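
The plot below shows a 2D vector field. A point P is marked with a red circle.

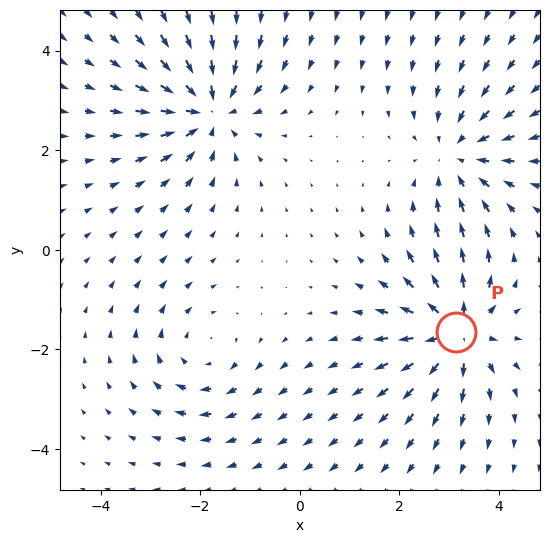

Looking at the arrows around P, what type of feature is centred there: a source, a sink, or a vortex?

source

At P (3.1, -1.7) the arrows spread outward. Divergence about +6, curl ≈0 — positive divergence with near-zero curl is a source.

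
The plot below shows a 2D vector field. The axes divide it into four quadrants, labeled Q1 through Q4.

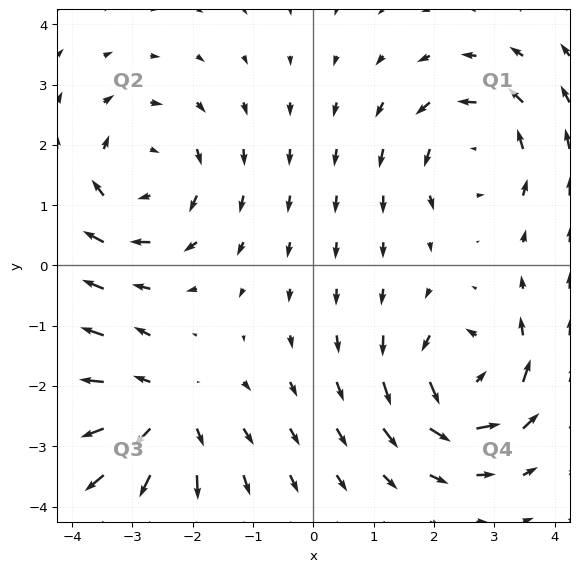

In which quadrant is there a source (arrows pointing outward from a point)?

The source sits at approximately (-2.5, -2.4), which lies in quadrant Q3. The divergence there is about +4, positive as expected for a source.

Q3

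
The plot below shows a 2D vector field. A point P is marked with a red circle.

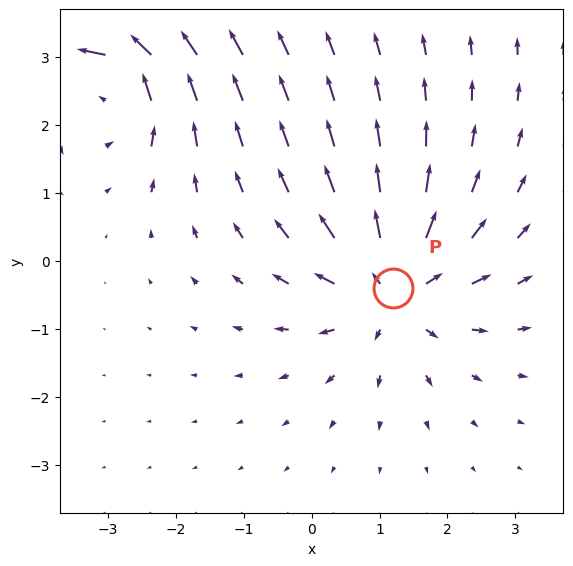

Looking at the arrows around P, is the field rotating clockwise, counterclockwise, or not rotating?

not rotating

Near P at (1.2, -0.4) the arrows show no circulation. The curl there is ≈0.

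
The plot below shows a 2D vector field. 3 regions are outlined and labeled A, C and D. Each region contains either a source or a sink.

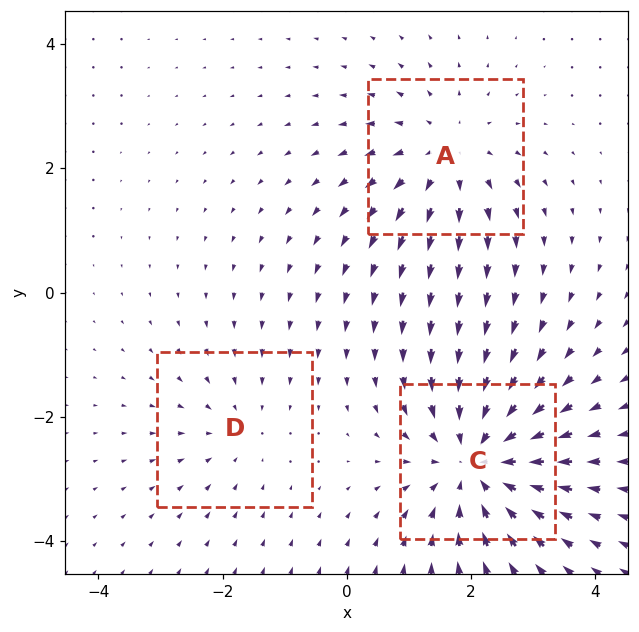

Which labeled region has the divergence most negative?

C

Divergence at each region's feature centre — A: about +3, C: about -5, D: about -2. Region C is most negative.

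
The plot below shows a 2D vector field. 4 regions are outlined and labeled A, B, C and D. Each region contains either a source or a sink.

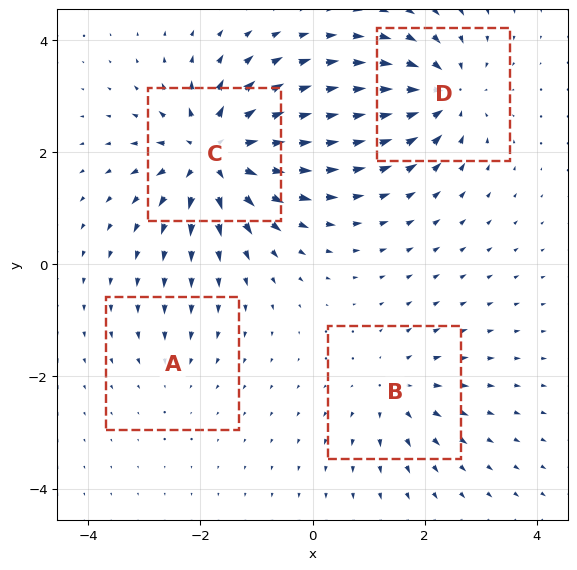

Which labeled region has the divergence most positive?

C

Divergence at each region's feature centre — A: about -2, B: about +4, C: about +9, D: about -6. Region C is most positive.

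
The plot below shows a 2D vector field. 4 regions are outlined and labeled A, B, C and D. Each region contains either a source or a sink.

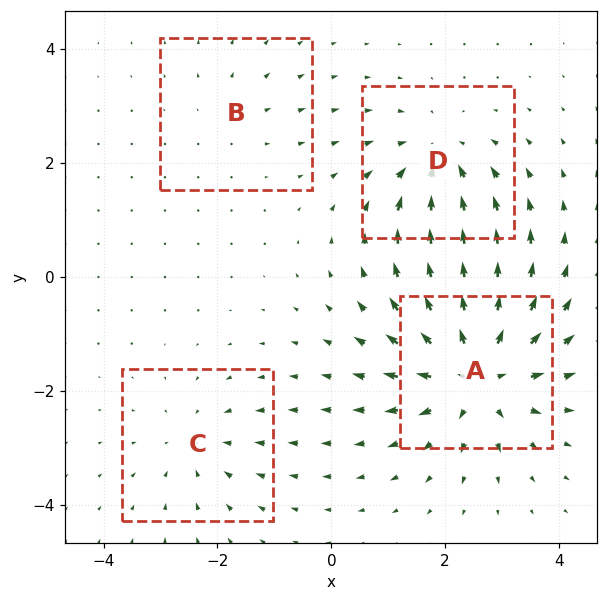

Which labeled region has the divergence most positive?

A

Divergence at each region's feature centre — A: about +7, B: about +2, C: about -3, D: about -5. Region A is most positive.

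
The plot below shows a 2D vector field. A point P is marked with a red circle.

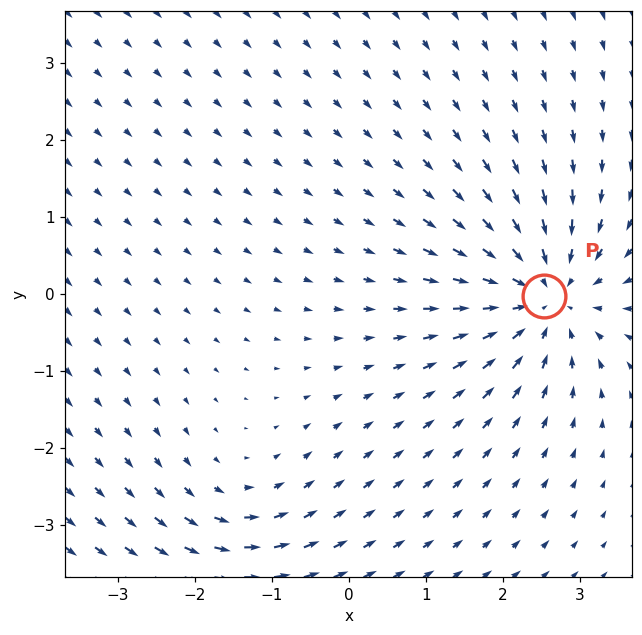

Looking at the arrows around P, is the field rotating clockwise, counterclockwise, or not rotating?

not rotating

Near P at (2.5, -0.0) the arrows show no circulation. The curl there is ≈0.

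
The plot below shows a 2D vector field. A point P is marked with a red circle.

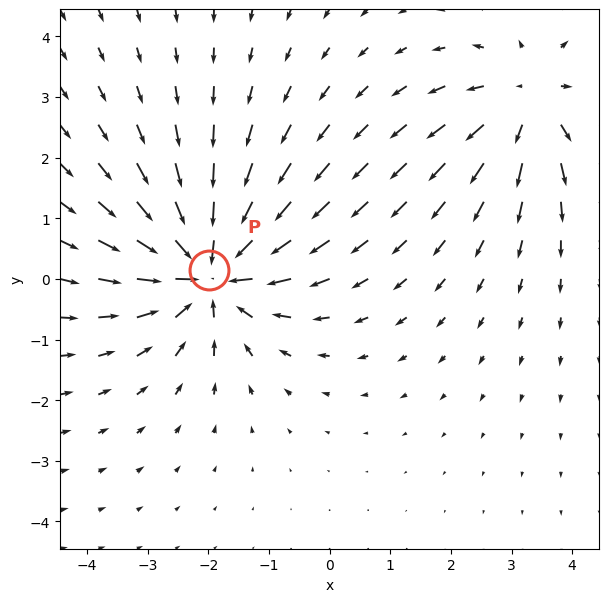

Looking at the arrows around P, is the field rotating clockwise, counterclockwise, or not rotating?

Near P at (-2.0, 0.2) the arrows show no circulation. The curl there is ≈0.

not rotating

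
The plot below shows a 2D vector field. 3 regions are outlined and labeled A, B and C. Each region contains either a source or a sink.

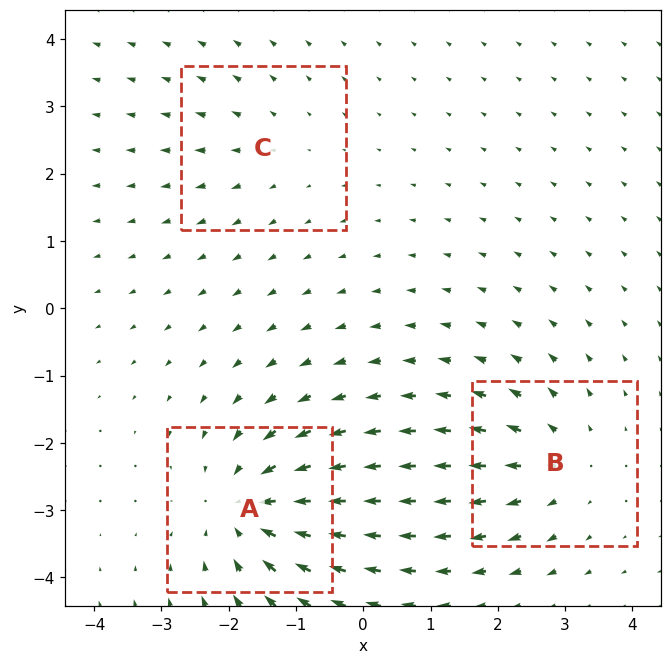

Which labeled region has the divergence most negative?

Divergence at each region's feature centre — A: about -5, B: about +3, C: about +2. Region A is most negative.

A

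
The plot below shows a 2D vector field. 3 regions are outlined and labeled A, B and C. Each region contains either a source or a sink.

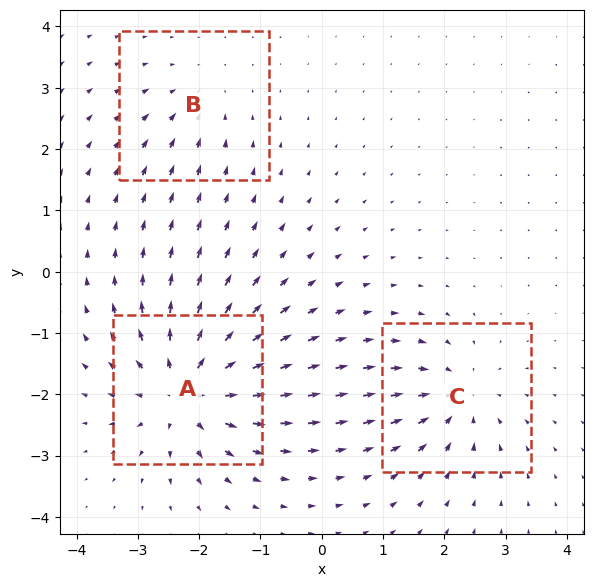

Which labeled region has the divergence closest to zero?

B

Divergence at each region's feature centre — A: about +6, B: about -2, C: about -4. Region B is closest to zero.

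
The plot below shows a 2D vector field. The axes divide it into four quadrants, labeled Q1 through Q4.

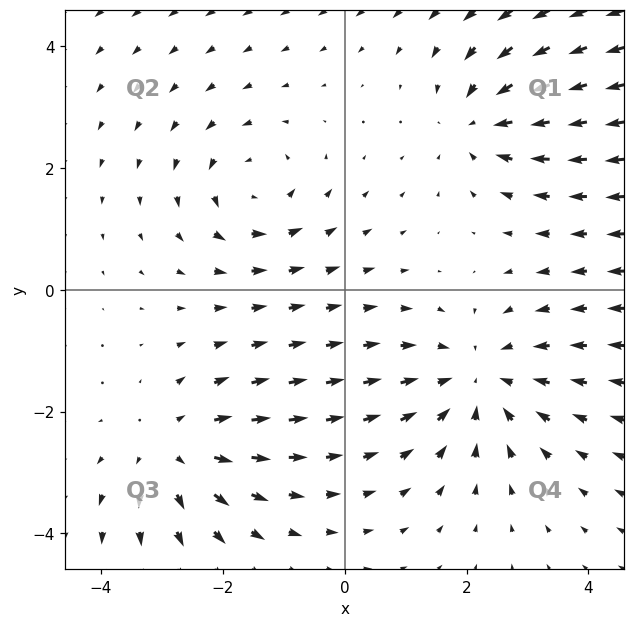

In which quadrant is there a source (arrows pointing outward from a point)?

Q3

The source sits at approximately (-2.8, -2.6), which lies in quadrant Q3. The divergence there is about +3, positive as expected for a source.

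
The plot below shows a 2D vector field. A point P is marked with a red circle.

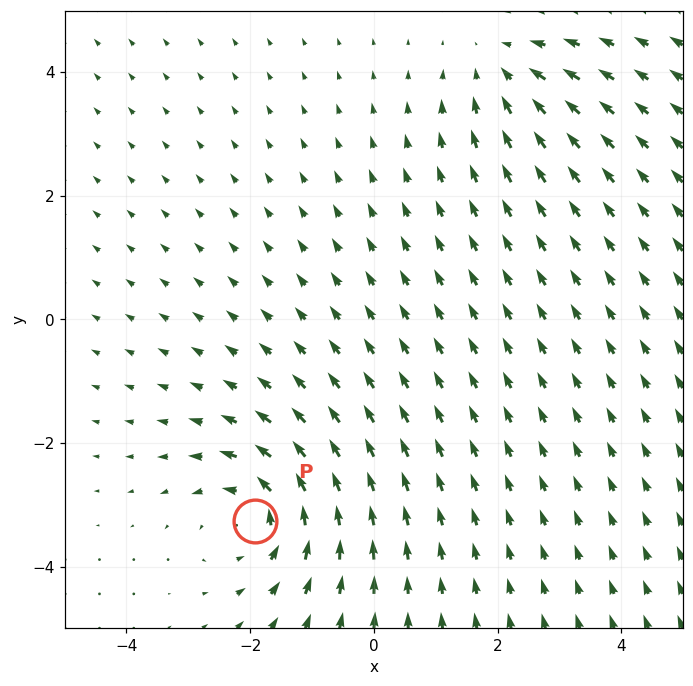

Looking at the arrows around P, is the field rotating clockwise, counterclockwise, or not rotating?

Near P at (-1.9, -3.3) the arrows circulate counterclockwise. The curl (z-component) there is about +4; positive curl means counterclockwise rotation.

counterclockwise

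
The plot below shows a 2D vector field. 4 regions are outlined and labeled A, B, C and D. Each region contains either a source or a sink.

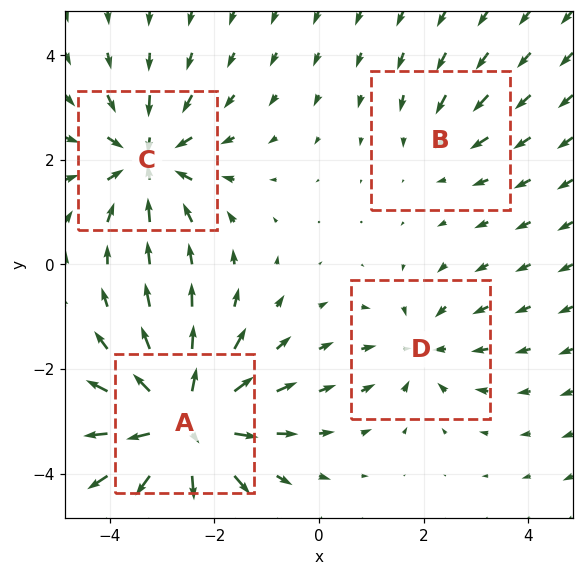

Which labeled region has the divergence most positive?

A

Divergence at each region's feature centre — A: about +7, B: about -2, C: about -5, D: about -3. Region A is most positive.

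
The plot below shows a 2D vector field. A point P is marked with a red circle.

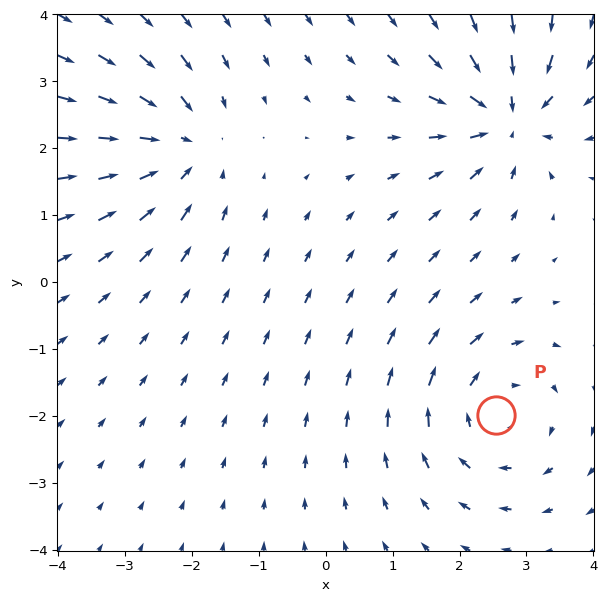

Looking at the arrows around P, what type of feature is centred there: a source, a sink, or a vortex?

At P (2.5, -2.0) the arrows circulate clockwise. Divergence ≈0, curl about -4 — near-zero divergence with nonzero curl is a vortex.

vortex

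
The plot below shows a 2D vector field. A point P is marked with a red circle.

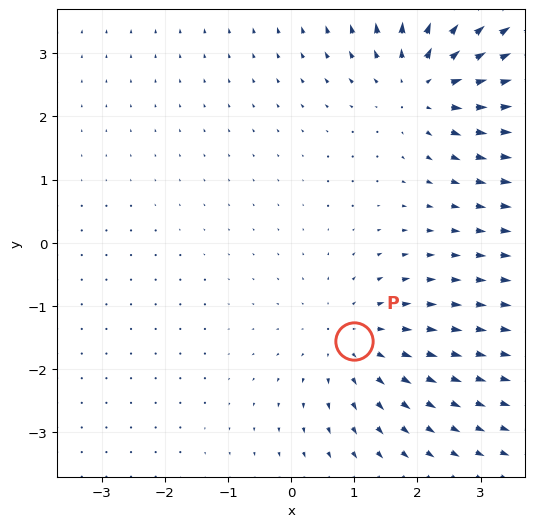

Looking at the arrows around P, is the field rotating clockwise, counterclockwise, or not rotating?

not rotating

Near P at (1.0, -1.6) the arrows show no circulation. The curl there is ≈0.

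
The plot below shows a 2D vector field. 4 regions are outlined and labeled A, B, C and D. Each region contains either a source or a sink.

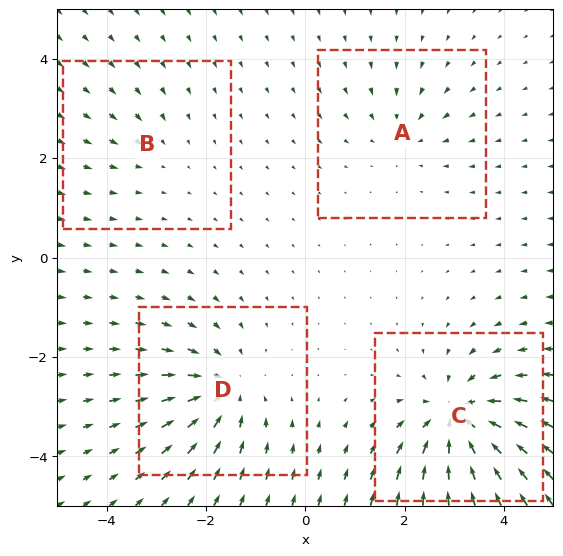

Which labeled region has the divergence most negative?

Divergence at each region's feature centre — A: about -3, B: about -2, C: about -8, D: about -6. Region C is most negative.

C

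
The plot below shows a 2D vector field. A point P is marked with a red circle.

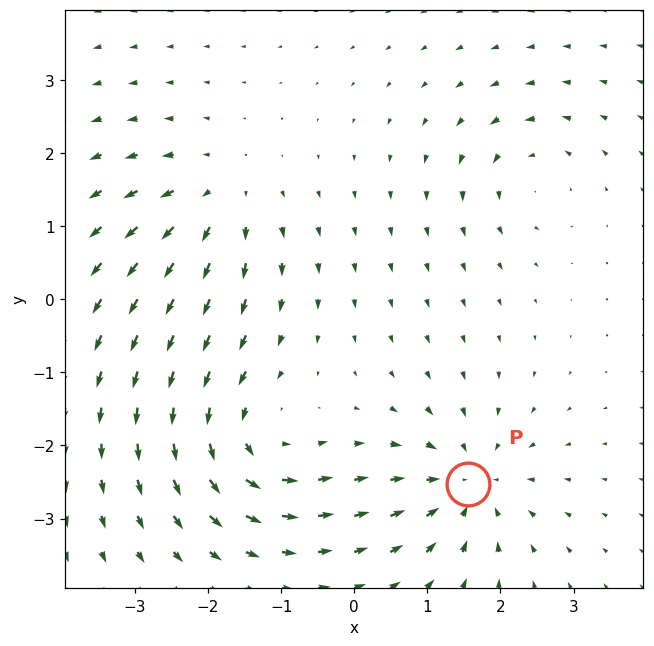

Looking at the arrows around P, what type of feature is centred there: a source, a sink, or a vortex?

sink

At P (1.6, -2.5) the arrows converge inward. Divergence about -5, curl ≈0 — negative divergence with near-zero curl is a sink.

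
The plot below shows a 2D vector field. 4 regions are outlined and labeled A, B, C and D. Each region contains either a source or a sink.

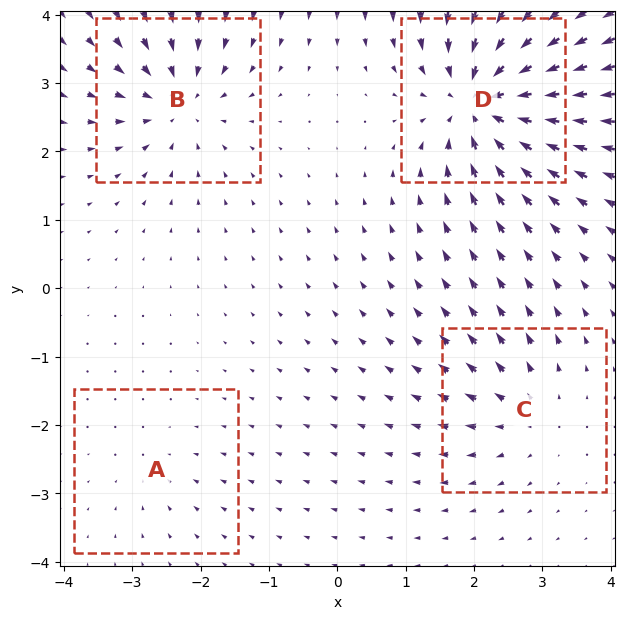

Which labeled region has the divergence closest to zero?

Divergence at each region's feature centre — A: about -2, B: about -6, C: about +4, D: about -9. Region A is closest to zero.

A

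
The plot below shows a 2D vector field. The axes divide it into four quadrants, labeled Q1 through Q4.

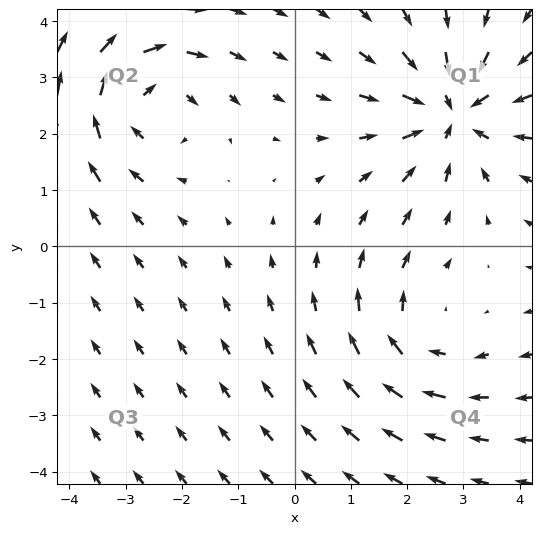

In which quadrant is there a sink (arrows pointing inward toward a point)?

The sink sits at approximately (2.8, 2.4), which lies in quadrant Q1. The divergence there is about -4, negative as expected for a sink.

Q1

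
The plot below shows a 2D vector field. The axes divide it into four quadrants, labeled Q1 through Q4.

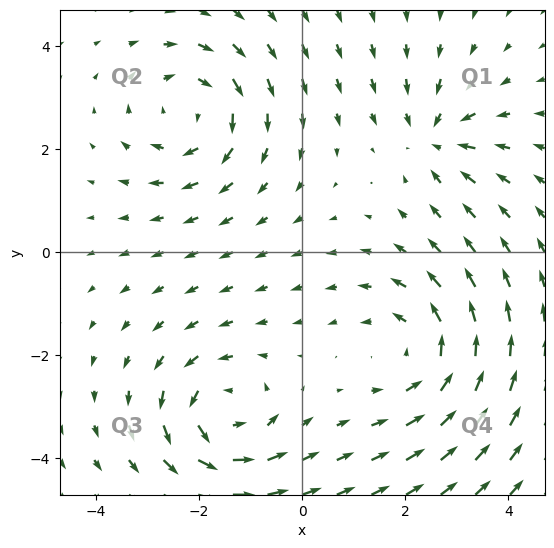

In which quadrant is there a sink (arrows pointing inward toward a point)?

Q1

The sink sits at approximately (2.6, 2.2), which lies in quadrant Q1. The divergence there is about -4, negative as expected for a sink.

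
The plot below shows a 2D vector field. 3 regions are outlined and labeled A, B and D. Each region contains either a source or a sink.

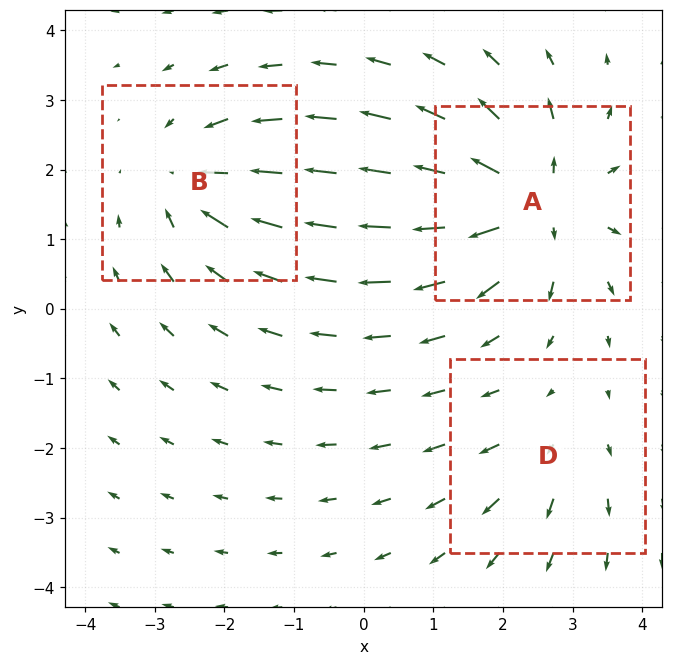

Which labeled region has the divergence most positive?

A

Divergence at each region's feature centre — A: about +5, B: about -4, D: about +2. Region A is most positive.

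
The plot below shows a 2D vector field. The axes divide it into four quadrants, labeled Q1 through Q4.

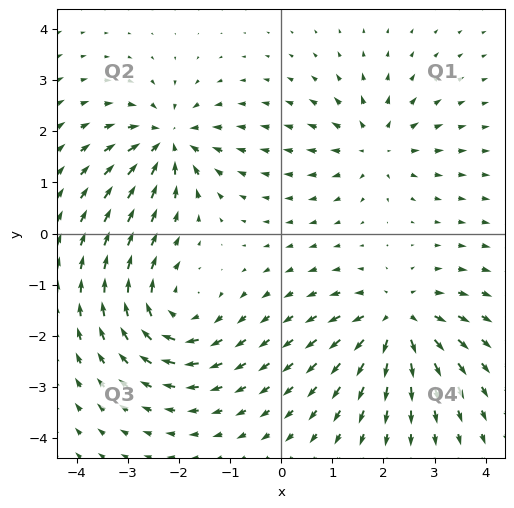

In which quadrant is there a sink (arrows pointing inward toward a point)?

Q2

The sink sits at approximately (-2.2, 1.8), which lies in quadrant Q2. The divergence there is about -6, negative as expected for a sink.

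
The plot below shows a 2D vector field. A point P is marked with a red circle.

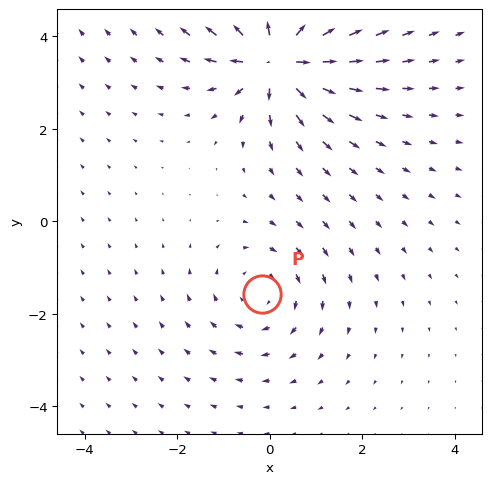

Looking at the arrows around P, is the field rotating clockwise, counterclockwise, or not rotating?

Near P at (-0.2, -1.6) the arrows circulate clockwise. The curl (z-component) there is about -2; negative curl means clockwise rotation.

clockwise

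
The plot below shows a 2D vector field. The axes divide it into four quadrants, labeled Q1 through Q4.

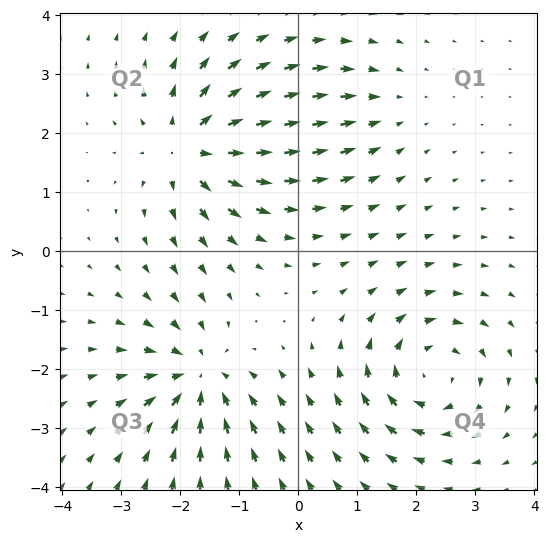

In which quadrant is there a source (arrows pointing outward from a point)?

The source sits at approximately (-1.8, 1.8), which lies in quadrant Q2. The divergence there is about +6, positive as expected for a source.

Q2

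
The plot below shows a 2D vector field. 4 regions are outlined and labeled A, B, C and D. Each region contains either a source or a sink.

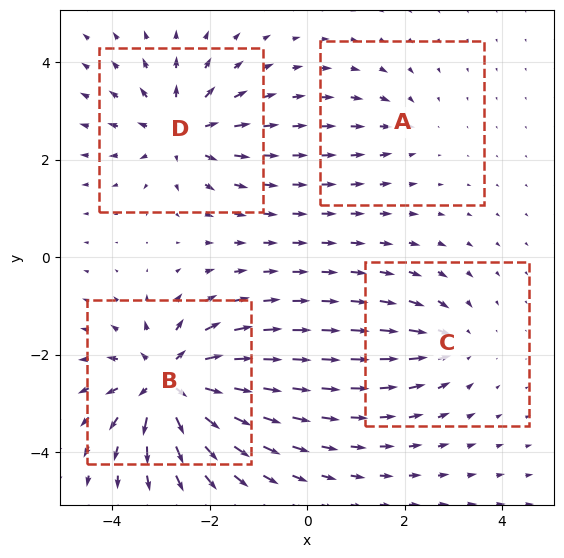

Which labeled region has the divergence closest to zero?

Divergence at each region's feature centre — A: about -2, B: about +8, C: about -3, D: about +5. Region A is closest to zero.

A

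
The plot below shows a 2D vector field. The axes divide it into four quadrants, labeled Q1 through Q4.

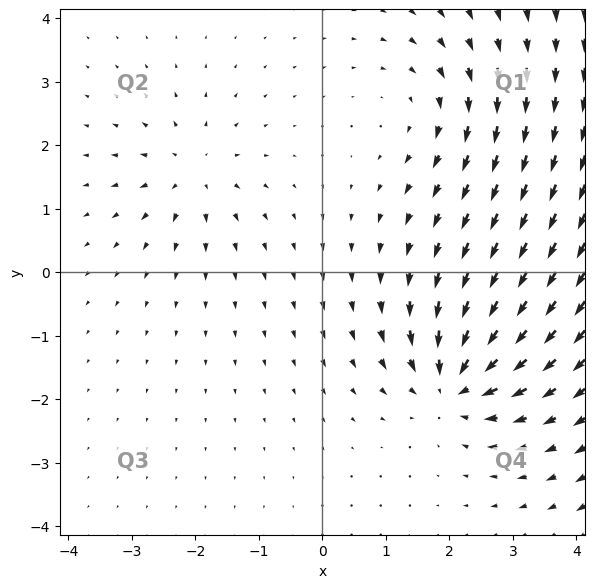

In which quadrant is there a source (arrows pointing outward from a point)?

Q2

The source sits at approximately (-2.0, 1.6), which lies in quadrant Q2. The divergence there is about +4, positive as expected for a source.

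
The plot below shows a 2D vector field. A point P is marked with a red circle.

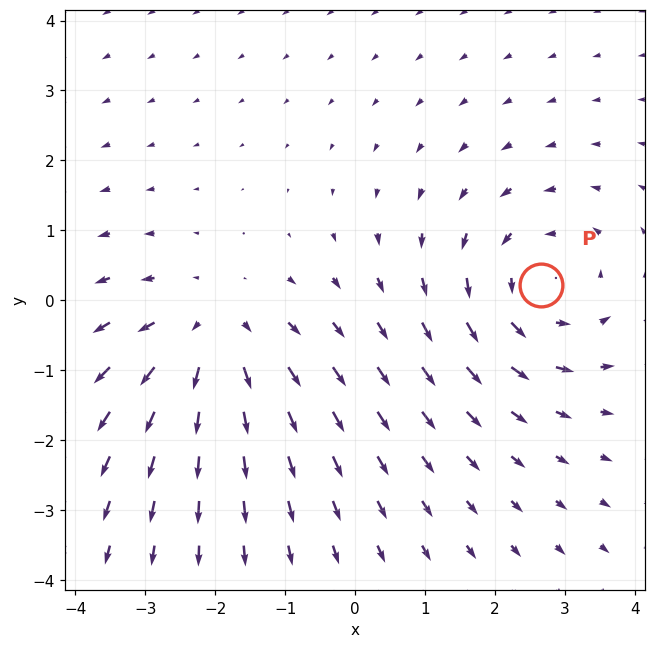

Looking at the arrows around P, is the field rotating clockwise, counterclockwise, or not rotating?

Near P at (2.7, 0.2) the arrows circulate counterclockwise. The curl (z-component) there is about +2; positive curl means counterclockwise rotation.

counterclockwise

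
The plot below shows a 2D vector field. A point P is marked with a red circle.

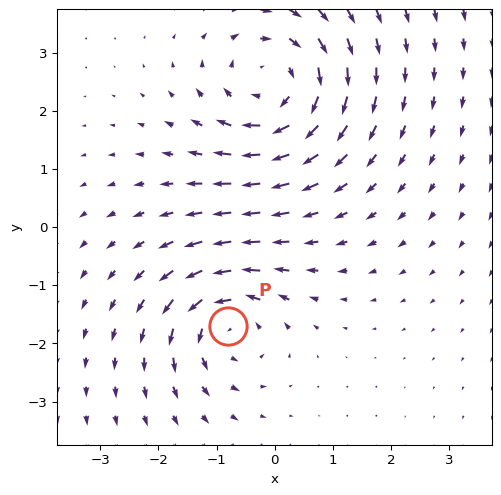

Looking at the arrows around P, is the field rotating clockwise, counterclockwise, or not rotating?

counterclockwise

Near P at (-0.8, -1.7) the arrows circulate counterclockwise. The curl (z-component) there is about +4; positive curl means counterclockwise rotation.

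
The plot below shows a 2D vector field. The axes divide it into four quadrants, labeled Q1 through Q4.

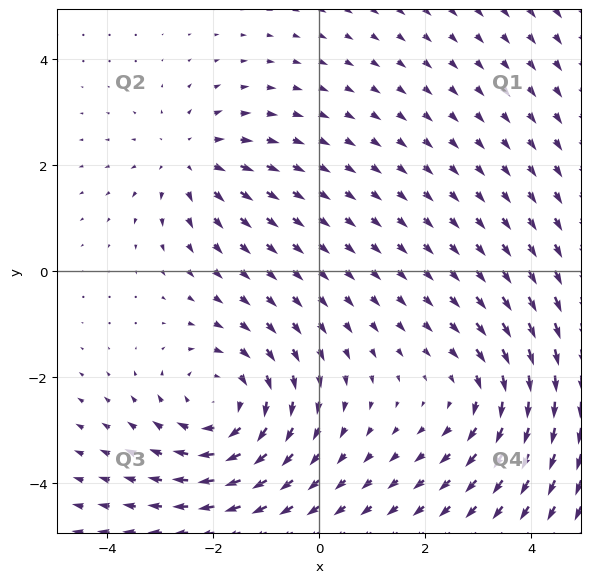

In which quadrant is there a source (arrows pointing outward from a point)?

The source sits at approximately (-2.5, 2.1), which lies in quadrant Q2. The divergence there is about +2, positive as expected for a source.

Q2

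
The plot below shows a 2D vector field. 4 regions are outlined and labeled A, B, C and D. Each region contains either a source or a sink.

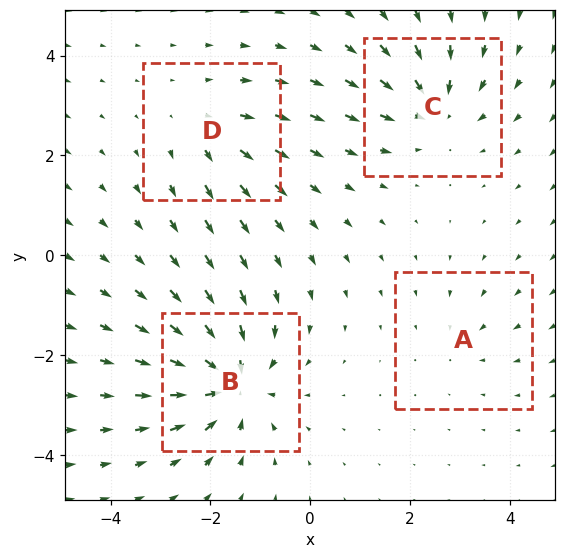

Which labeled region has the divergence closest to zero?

A

Divergence at each region's feature centre — A: about -2, B: about -7, C: about -5, D: about +4. Region A is closest to zero.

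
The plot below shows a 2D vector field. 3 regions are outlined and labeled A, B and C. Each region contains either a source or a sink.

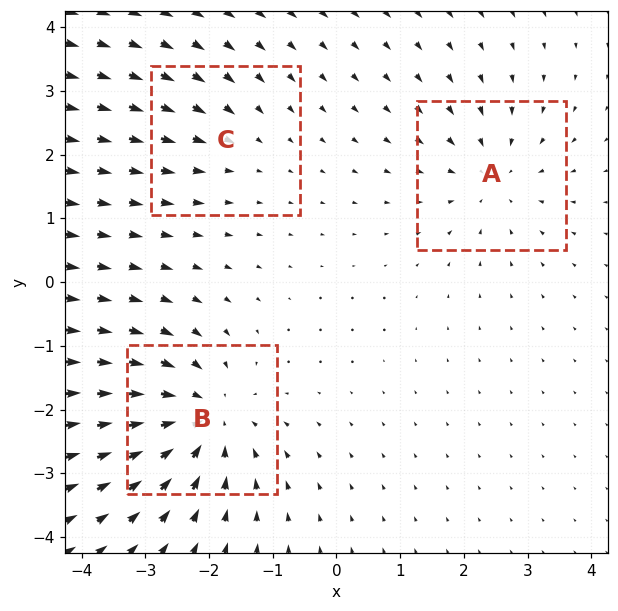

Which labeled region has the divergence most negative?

B

Divergence at each region's feature centre — A: about -3, B: about -5, C: about -2. Region B is most negative.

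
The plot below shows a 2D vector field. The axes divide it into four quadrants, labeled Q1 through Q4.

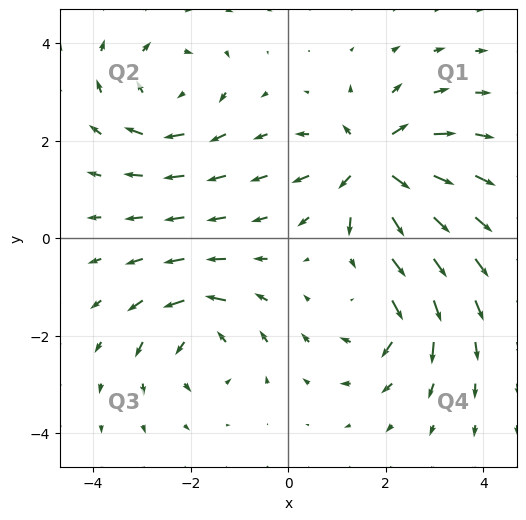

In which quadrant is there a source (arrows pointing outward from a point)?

The source sits at approximately (1.8, 1.5), which lies in quadrant Q1. The divergence there is about +6, positive as expected for a source.

Q1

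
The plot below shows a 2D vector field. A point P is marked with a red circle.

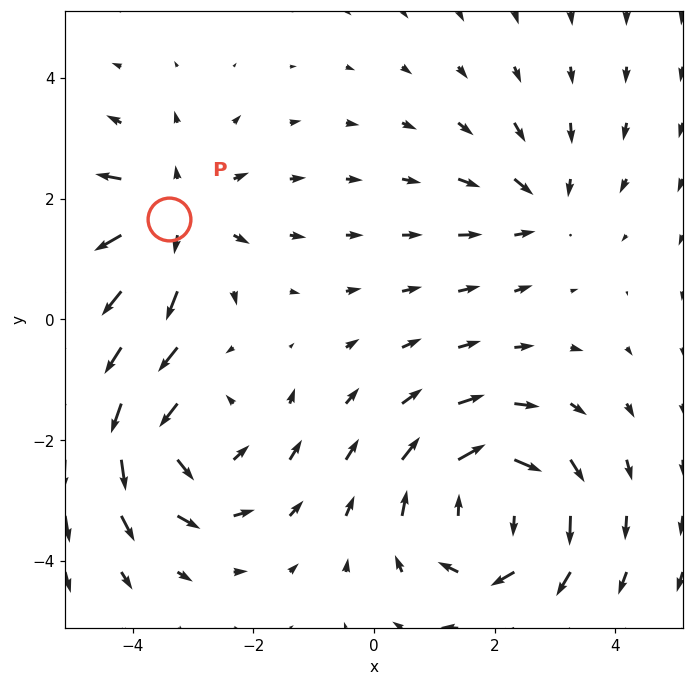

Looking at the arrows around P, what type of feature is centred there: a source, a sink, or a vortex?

source

At P (-3.4, 1.7) the arrows spread outward. Divergence about +4, curl ≈0 — positive divergence with near-zero curl is a source.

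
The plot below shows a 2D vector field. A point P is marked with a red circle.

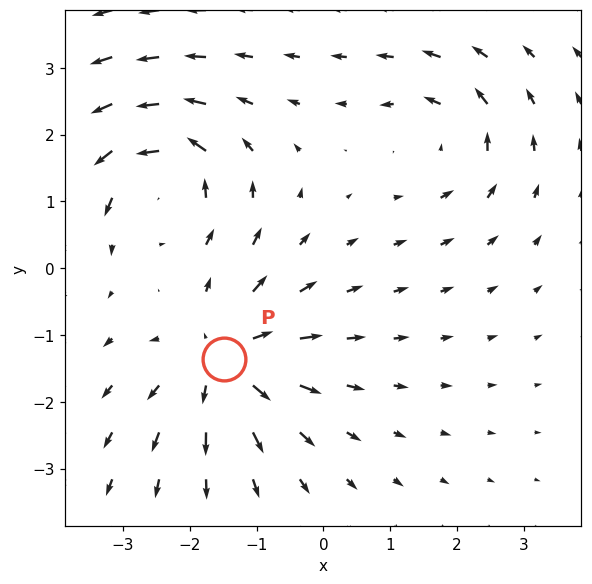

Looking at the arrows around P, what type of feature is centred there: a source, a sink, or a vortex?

source

At P (-1.5, -1.4) the arrows spread outward. Divergence about +6, curl ≈0 — positive divergence with near-zero curl is a source.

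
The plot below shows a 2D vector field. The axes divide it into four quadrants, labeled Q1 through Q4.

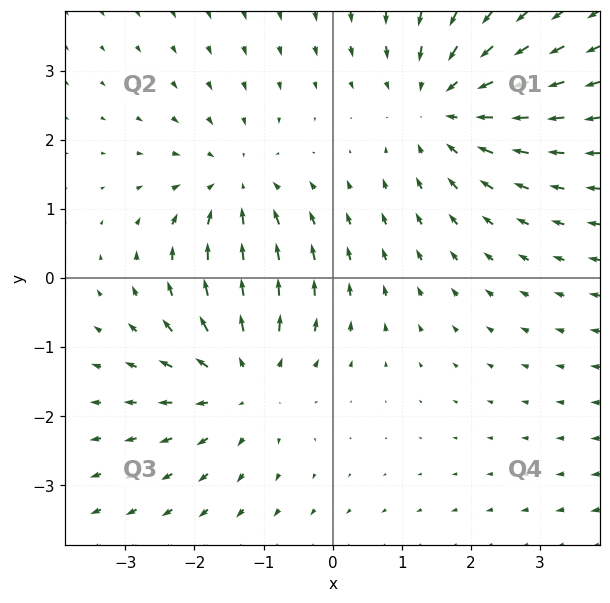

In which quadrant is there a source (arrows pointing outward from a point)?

Q3

The source sits at approximately (-1.3, -1.5), which lies in quadrant Q3. The divergence there is about +3, positive as expected for a source.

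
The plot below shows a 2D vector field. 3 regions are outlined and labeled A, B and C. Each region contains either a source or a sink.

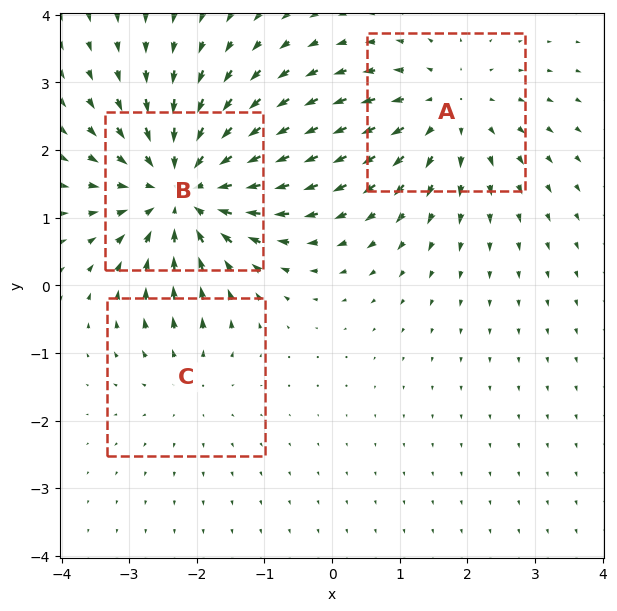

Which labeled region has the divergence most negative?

B

Divergence at each region's feature centre — A: about +3, B: about -4, C: about +2. Region B is most negative.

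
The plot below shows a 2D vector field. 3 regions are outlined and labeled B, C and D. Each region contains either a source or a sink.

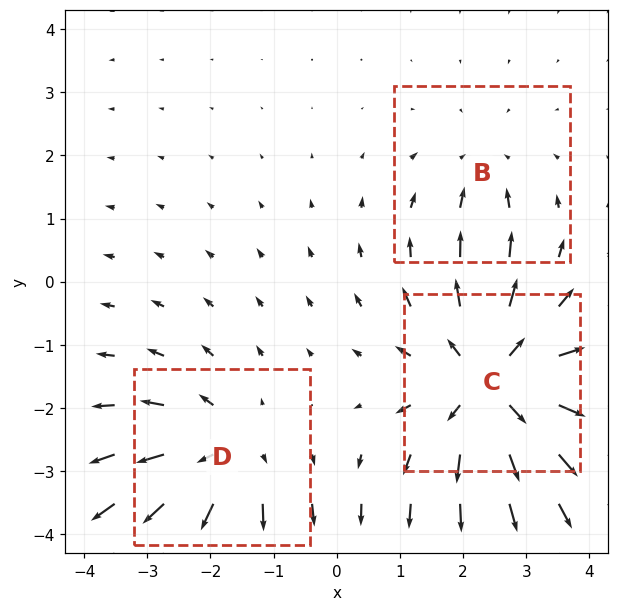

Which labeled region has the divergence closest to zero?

B

Divergence at each region's feature centre — B: about -2, C: about +4, D: about +3. Region B is closest to zero.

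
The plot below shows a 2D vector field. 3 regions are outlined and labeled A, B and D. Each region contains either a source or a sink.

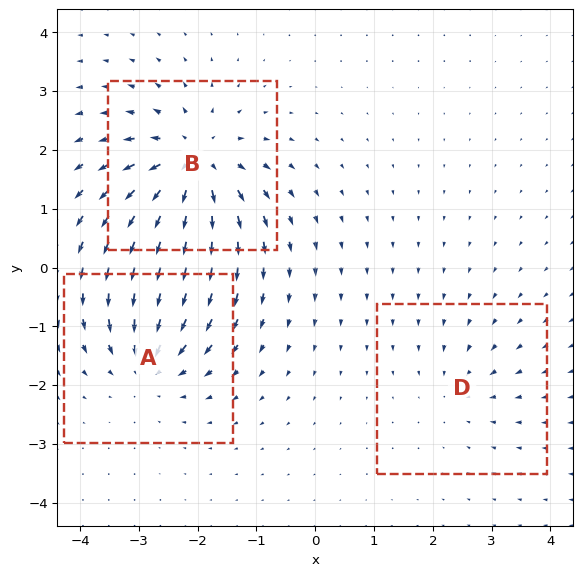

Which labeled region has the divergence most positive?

B

Divergence at each region's feature centre — A: about -4, B: about +5, D: about -2. Region B is most positive.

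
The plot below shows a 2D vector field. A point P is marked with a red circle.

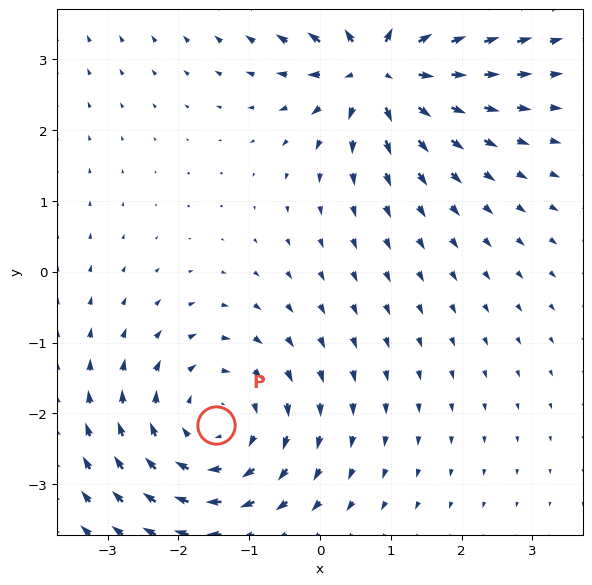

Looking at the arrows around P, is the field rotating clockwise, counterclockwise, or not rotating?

clockwise

Near P at (-1.5, -2.2) the arrows circulate clockwise. The curl (z-component) there is about -3; negative curl means clockwise rotation.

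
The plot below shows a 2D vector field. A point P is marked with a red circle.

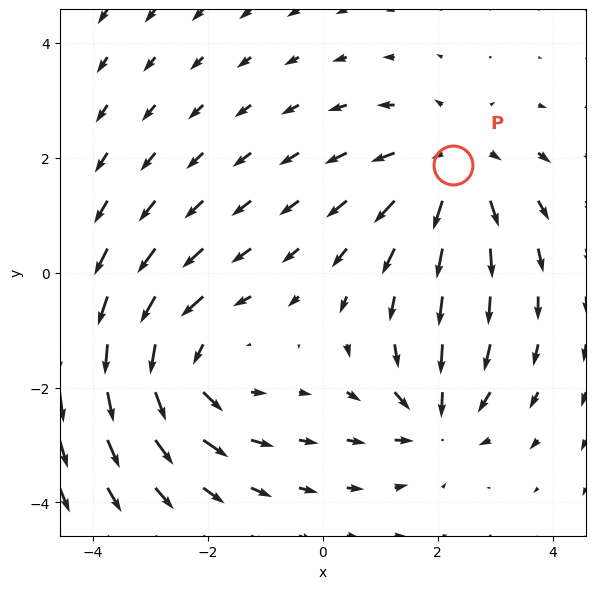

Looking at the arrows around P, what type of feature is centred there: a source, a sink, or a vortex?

At P (2.3, 1.9) the arrows spread outward. Divergence about +3, curl ≈0 — positive divergence with near-zero curl is a source.

source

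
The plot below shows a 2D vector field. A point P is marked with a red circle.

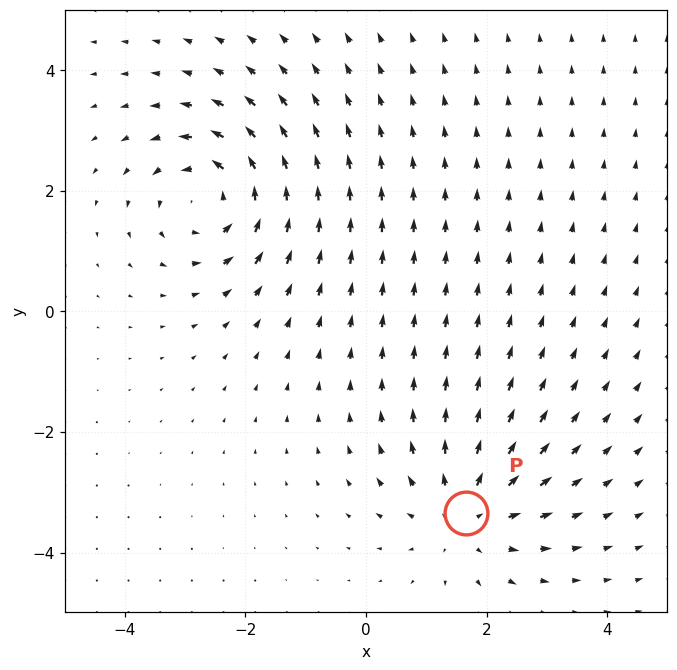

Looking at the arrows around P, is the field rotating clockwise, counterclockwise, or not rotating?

Near P at (1.7, -3.4) the arrows show no circulation. The curl there is ≈0.

not rotating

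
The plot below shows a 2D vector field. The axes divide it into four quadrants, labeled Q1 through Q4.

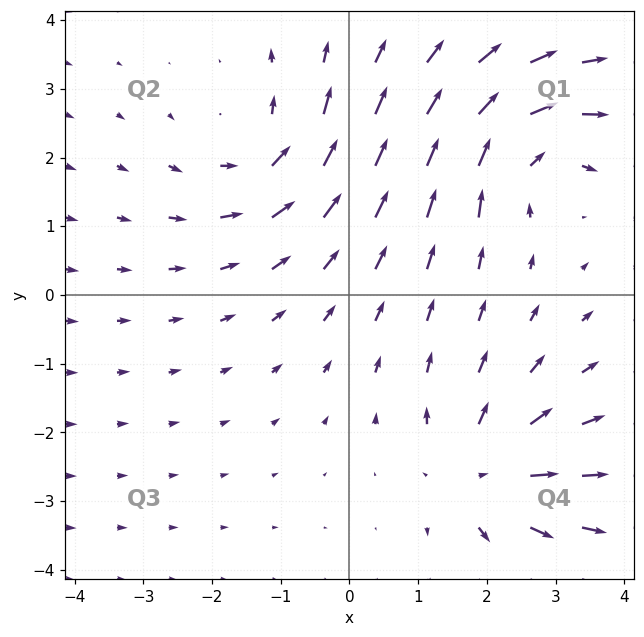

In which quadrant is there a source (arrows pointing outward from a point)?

Q4

The source sits at approximately (1.9, -2.6), which lies in quadrant Q4. The divergence there is about +3, positive as expected for a source.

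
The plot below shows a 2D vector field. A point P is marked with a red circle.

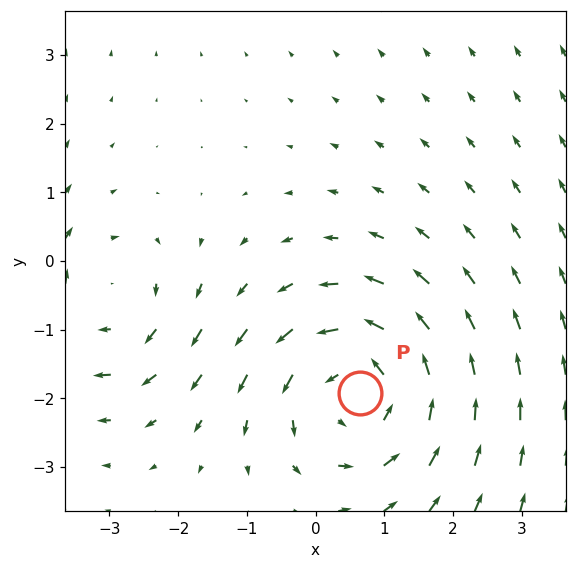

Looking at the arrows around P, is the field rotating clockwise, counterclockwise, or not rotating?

Near P at (0.6, -1.9) the arrows circulate counterclockwise. The curl (z-component) there is about +4; positive curl means counterclockwise rotation.

counterclockwise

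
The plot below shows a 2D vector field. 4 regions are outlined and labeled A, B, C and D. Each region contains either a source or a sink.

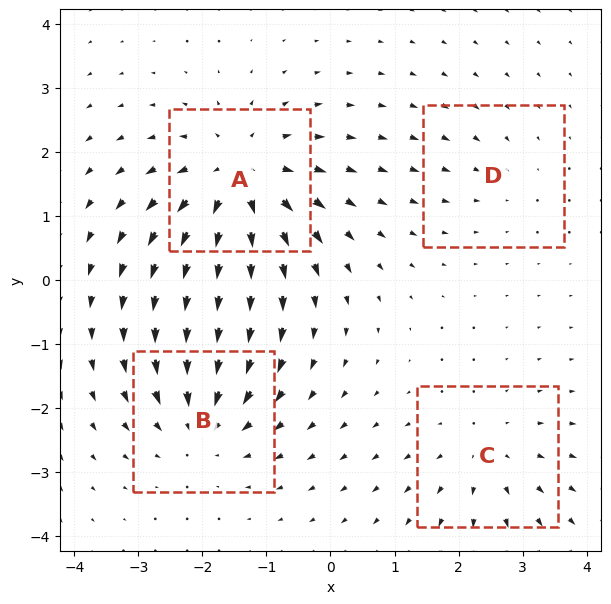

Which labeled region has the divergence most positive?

A

Divergence at each region's feature centre — A: about +6, B: about -5, C: about +3, D: about -2. Region A is most positive.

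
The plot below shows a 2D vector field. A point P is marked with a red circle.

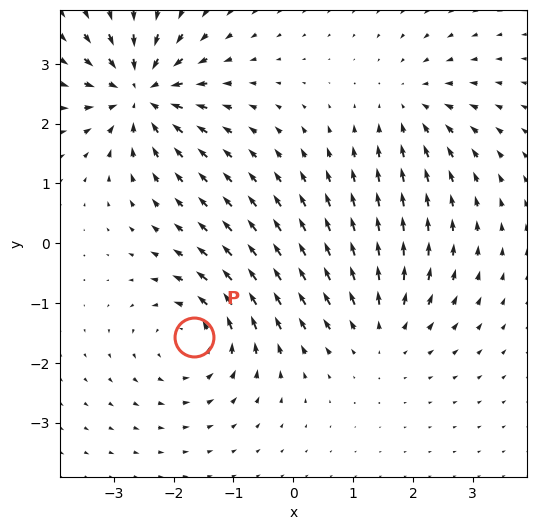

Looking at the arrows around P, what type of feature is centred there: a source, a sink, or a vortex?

vortex

At P (-1.7, -1.6) the arrows circulate counterclockwise. Divergence ≈0, curl about +4 — near-zero divergence with nonzero curl is a vortex.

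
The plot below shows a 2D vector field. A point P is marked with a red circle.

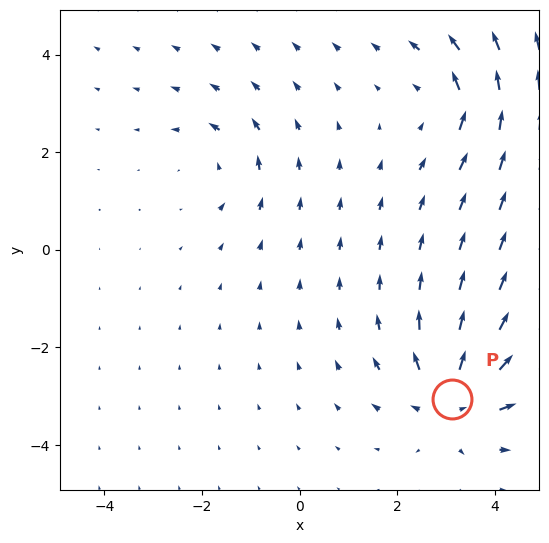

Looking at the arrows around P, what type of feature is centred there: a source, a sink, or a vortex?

source

At P (3.1, -3.1) the arrows spread outward. Divergence about +5, curl ≈0 — positive divergence with near-zero curl is a source.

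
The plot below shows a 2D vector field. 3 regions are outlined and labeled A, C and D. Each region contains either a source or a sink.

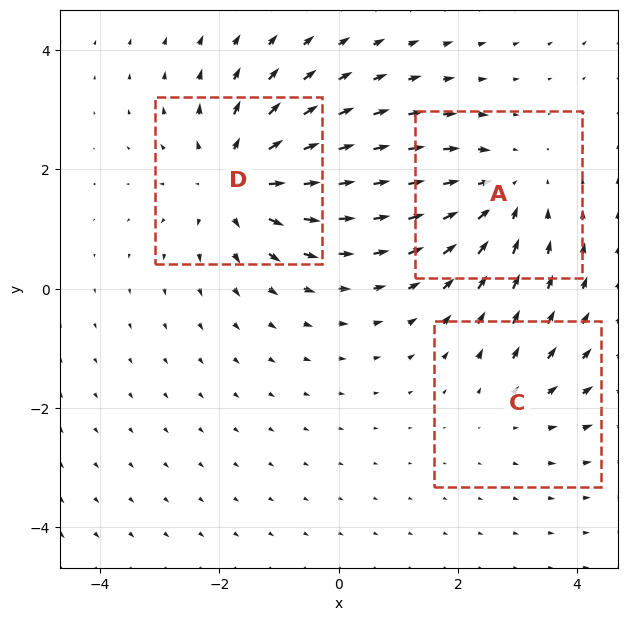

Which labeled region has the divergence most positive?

Divergence at each region's feature centre — A: about -3, C: about +2, D: about +4. Region D is most positive.

D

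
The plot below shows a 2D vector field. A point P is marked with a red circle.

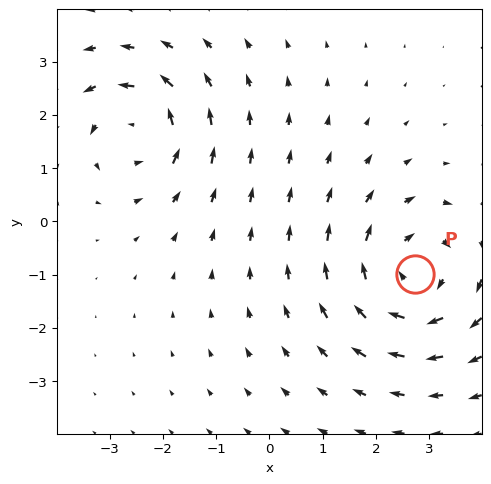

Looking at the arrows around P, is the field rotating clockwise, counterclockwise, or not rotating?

Near P at (2.7, -1.0) the arrows circulate clockwise. The curl (z-component) there is about -4; negative curl means clockwise rotation.

clockwise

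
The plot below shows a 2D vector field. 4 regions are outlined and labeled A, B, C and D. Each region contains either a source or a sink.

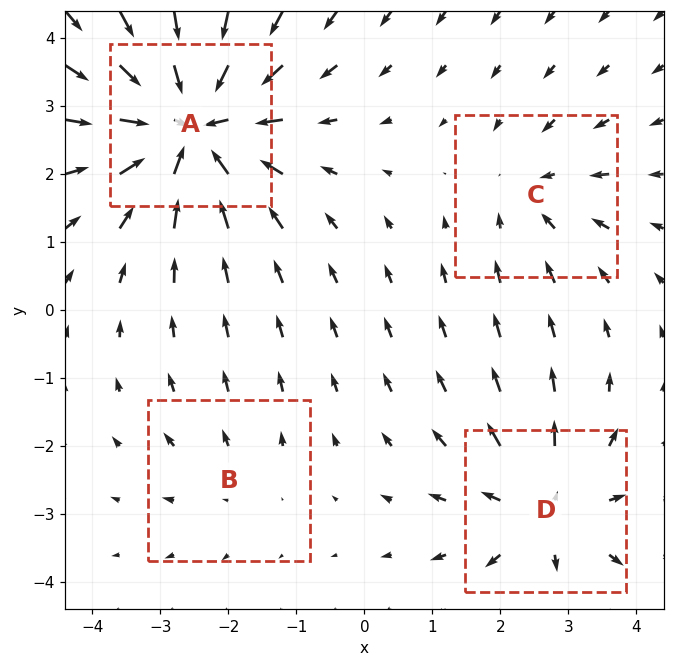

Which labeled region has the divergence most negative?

A

Divergence at each region's feature centre — A: about -7, B: about +2, C: about -3, D: about +4. Region A is most negative.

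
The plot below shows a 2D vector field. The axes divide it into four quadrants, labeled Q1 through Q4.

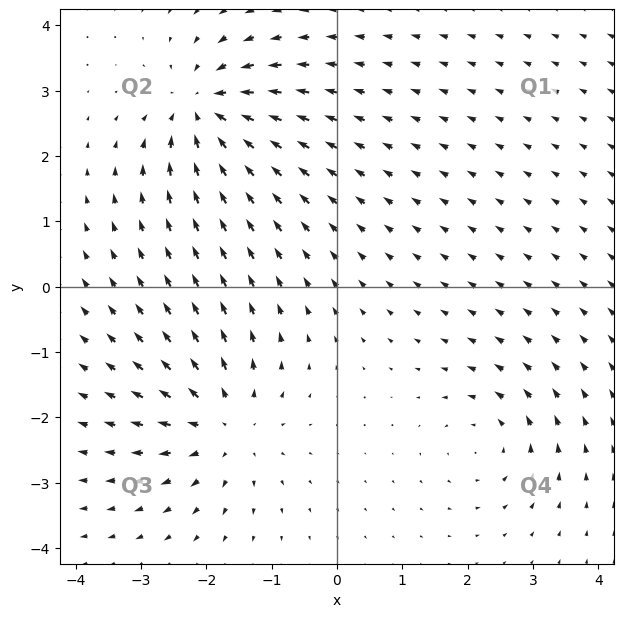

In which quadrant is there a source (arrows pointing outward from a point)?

The source sits at approximately (-1.7, -2.1), which lies in quadrant Q3. The divergence there is about +5, positive as expected for a source.

Q3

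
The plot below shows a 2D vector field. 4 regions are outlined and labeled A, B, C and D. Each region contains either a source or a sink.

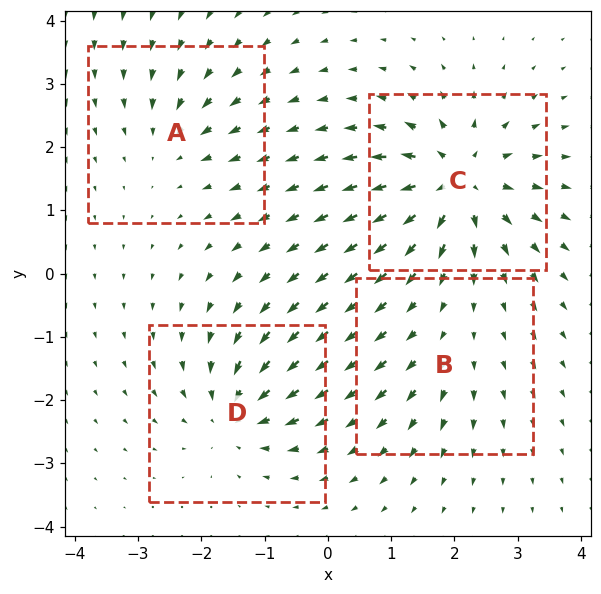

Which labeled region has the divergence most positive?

C

Divergence at each region's feature centre — A: about -4, B: about +3, C: about +8, D: about -6. Region C is most positive.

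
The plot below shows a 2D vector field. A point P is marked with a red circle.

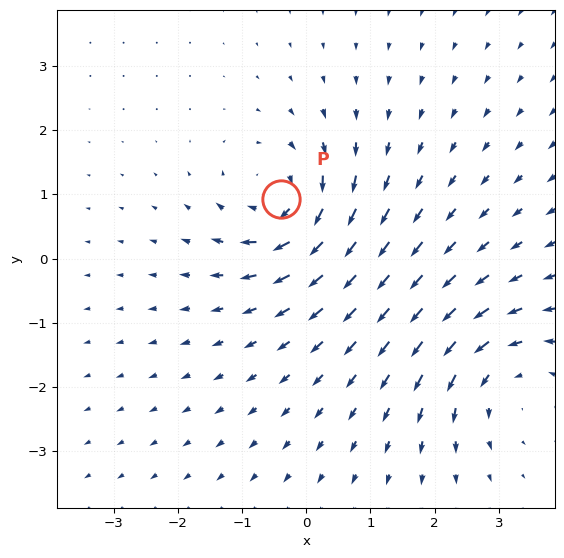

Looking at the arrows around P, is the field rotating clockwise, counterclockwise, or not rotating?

Near P at (-0.4, 0.9) the arrows circulate clockwise. The curl (z-component) there is about -5; negative curl means clockwise rotation.

clockwise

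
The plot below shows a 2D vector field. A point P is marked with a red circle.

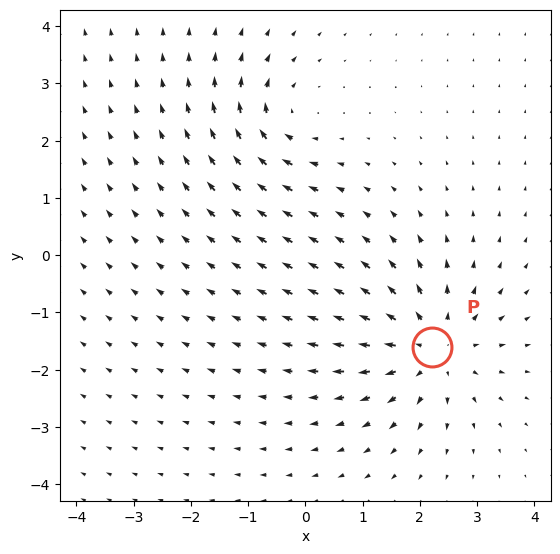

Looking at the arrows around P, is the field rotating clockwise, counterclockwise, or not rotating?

Near P at (2.2, -1.6) the arrows show no circulation. The curl there is ≈0.

not rotating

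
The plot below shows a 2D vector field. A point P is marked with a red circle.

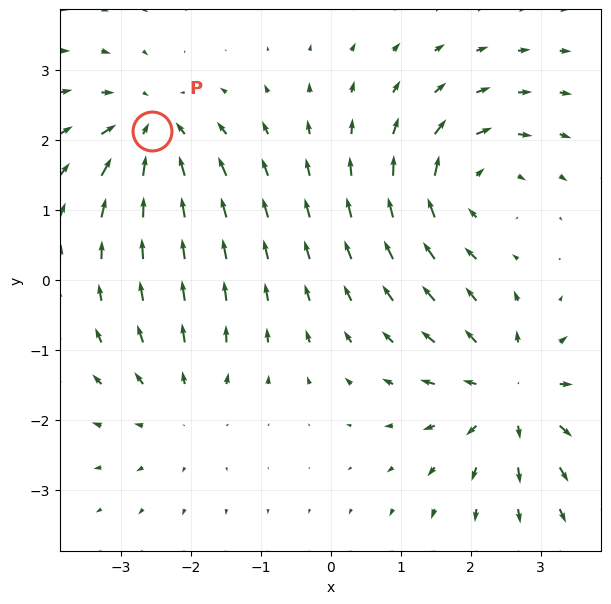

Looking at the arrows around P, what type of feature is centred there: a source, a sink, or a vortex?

At P (-2.6, 2.1) the arrows converge inward. Divergence about -5, curl ≈0 — negative divergence with near-zero curl is a sink.

sink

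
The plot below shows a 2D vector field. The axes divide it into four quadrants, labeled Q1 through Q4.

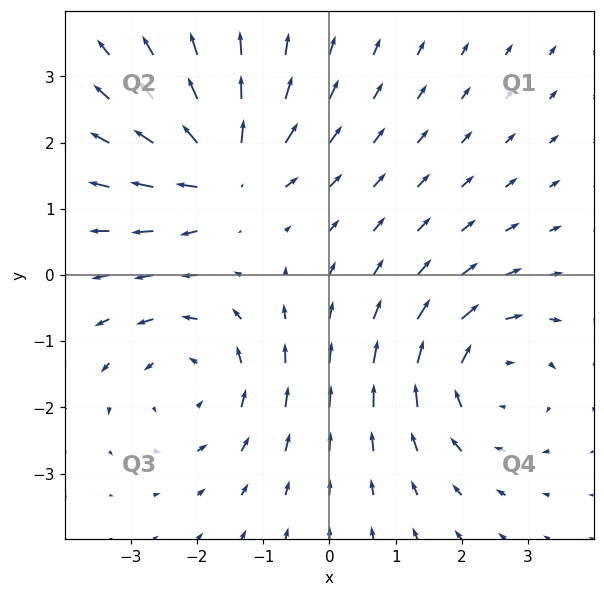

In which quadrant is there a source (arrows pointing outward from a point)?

Q2

The source sits at approximately (-1.6, 1.6), which lies in quadrant Q2. The divergence there is about +6, positive as expected for a source.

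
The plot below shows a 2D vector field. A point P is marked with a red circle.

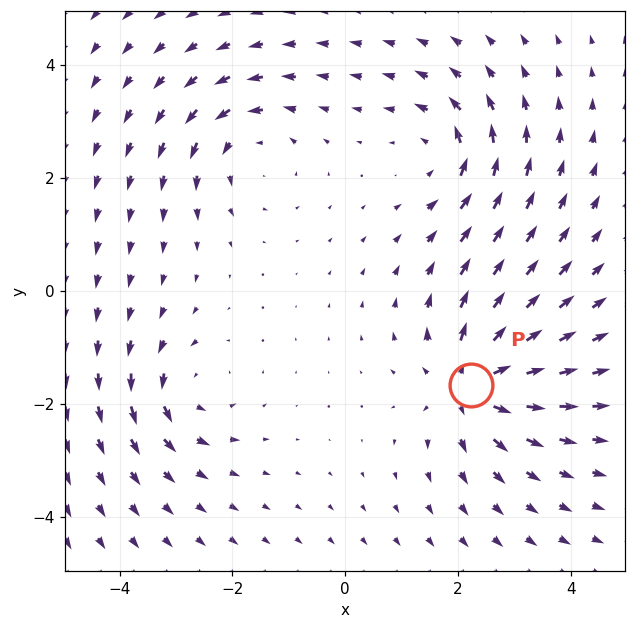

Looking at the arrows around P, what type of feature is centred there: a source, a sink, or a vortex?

source

At P (2.2, -1.7) the arrows spread outward. Divergence about +6, curl ≈0 — positive divergence with near-zero curl is a source.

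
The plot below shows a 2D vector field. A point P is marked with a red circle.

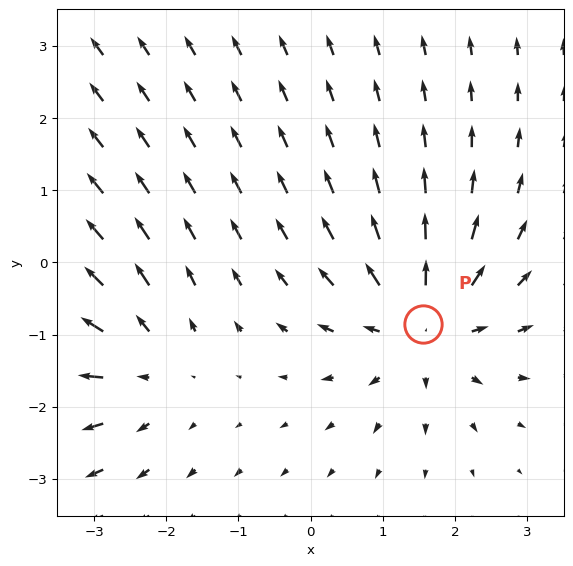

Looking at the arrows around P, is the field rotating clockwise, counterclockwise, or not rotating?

Near P at (1.6, -0.8) the arrows show no circulation. The curl there is ≈0.

not rotating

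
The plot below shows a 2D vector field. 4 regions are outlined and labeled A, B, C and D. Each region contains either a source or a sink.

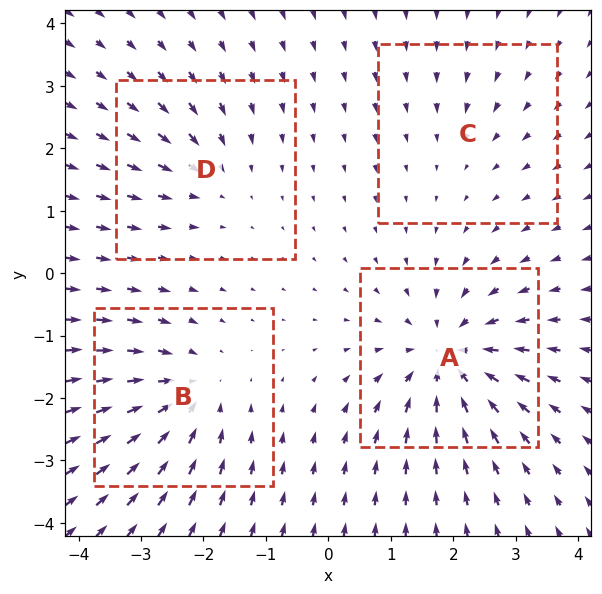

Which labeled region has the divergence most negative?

Divergence at each region's feature centre — A: about -7, B: about -5, C: about -2, D: about -3. Region A is most negative.

A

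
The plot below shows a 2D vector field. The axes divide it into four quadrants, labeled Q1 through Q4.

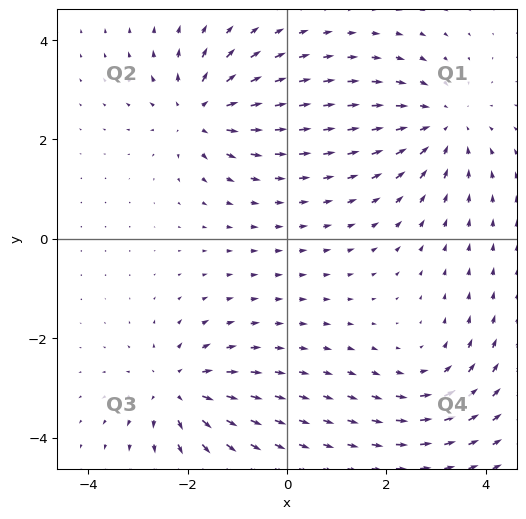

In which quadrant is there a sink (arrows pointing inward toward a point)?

Q1

The sink sits at approximately (3.1, 2.3), which lies in quadrant Q1. The divergence there is about -4, negative as expected for a sink.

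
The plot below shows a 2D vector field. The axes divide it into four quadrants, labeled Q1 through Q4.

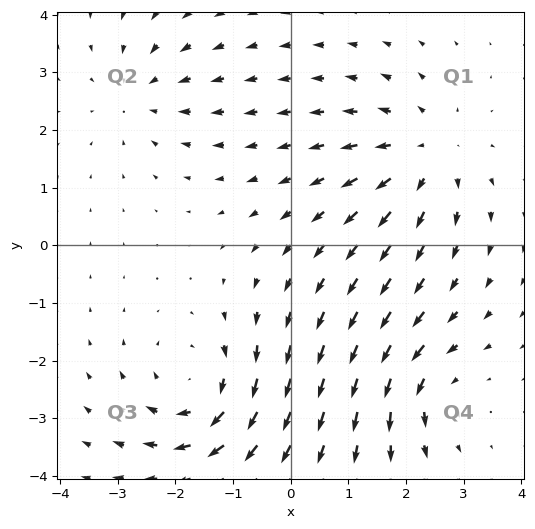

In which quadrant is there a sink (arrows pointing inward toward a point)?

The sink sits at approximately (-2.6, 2.6), which lies in quadrant Q2. The divergence there is about -3, negative as expected for a sink.

Q2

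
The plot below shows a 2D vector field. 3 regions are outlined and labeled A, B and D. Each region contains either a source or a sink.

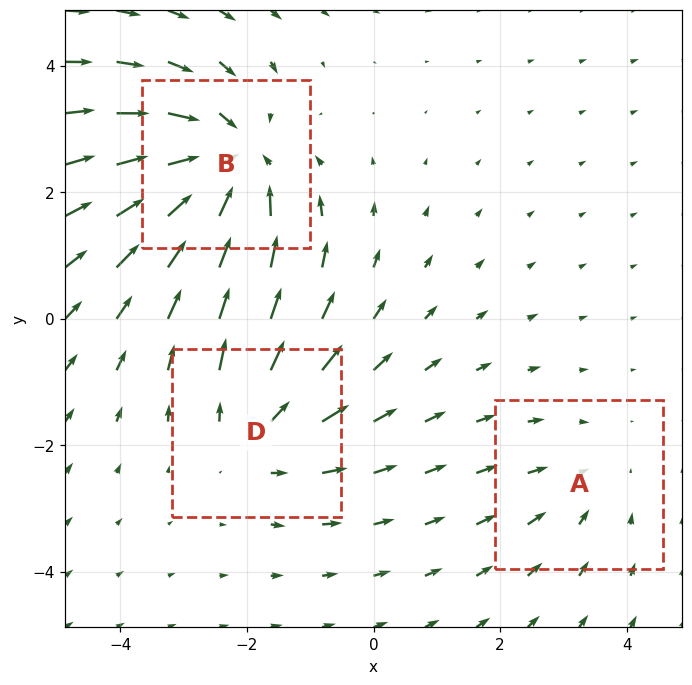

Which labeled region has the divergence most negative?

B

Divergence at each region's feature centre — A: about -2, B: about -4, D: about +3. Region B is most negative.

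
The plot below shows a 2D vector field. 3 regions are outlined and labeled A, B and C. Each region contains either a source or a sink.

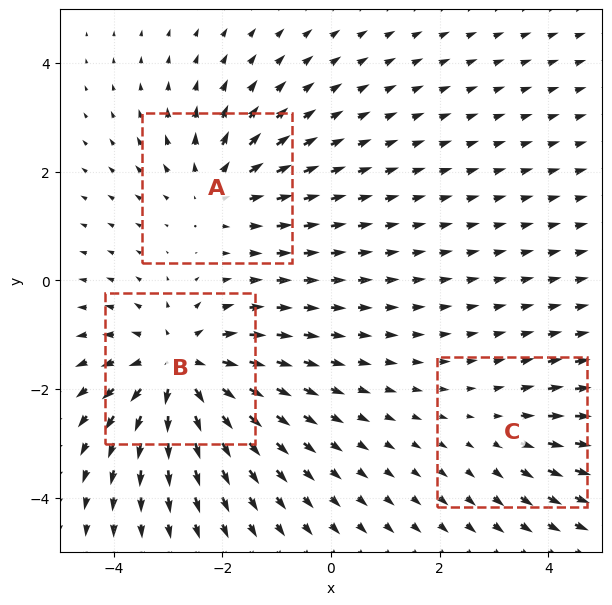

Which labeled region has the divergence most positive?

Divergence at each region's feature centre — A: about +3, B: about +5, C: about +2. Region B is most positive.

B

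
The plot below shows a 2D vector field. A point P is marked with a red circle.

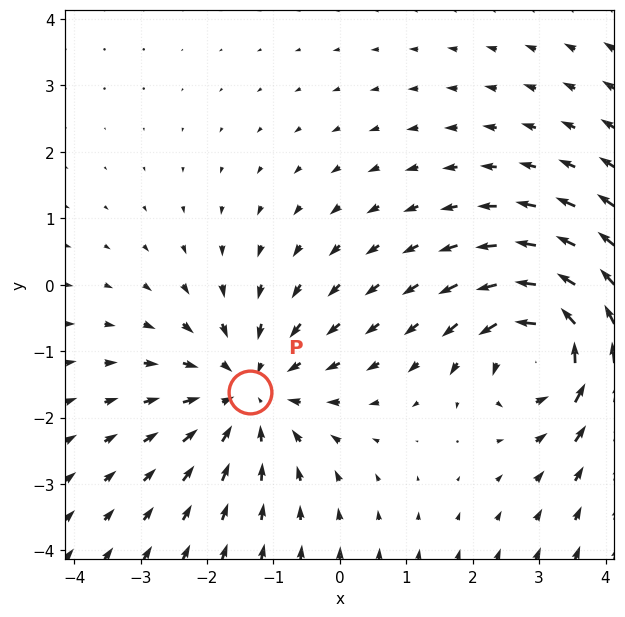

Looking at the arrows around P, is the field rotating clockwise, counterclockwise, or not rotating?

Near P at (-1.4, -1.6) the arrows show no circulation. The curl there is ≈0.

not rotating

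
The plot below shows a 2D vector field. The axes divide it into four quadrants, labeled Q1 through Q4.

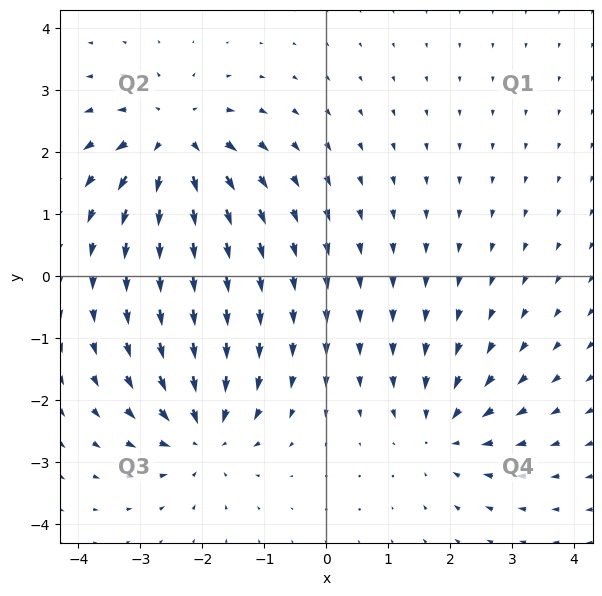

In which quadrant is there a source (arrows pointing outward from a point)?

The source sits at approximately (-2.4, 2.2), which lies in quadrant Q2. The divergence there is about +5, positive as expected for a source.

Q2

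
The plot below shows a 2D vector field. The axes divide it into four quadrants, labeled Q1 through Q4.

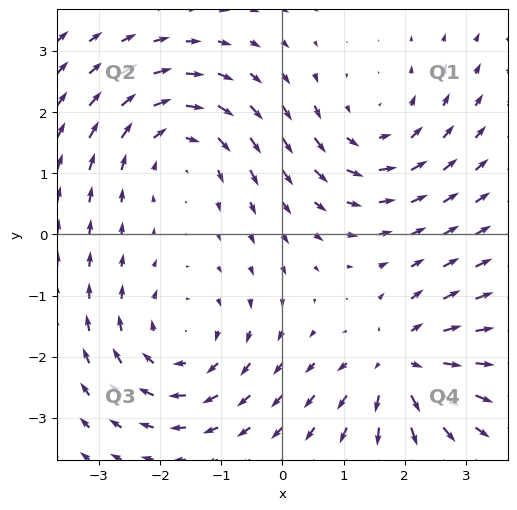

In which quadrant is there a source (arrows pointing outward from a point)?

Q4

The source sits at approximately (1.9, -2.1), which lies in quadrant Q4. The divergence there is about +6, positive as expected for a source.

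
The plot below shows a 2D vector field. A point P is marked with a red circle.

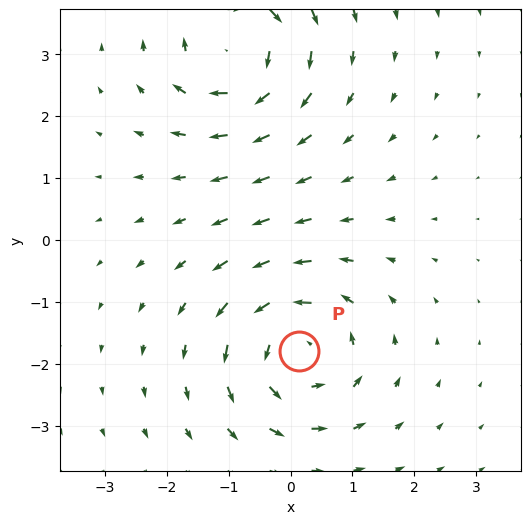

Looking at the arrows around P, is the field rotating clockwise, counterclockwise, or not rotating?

Near P at (0.1, -1.8) the arrows circulate counterclockwise. The curl (z-component) there is about +5; positive curl means counterclockwise rotation.

counterclockwise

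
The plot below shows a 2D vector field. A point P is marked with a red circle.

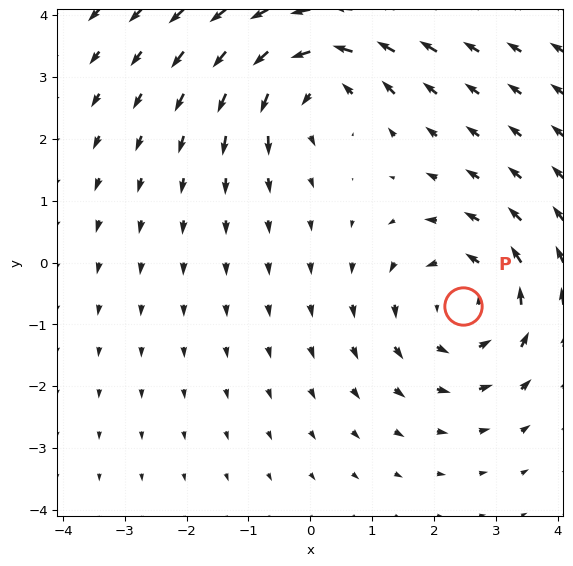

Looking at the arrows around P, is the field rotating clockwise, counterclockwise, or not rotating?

Near P at (2.5, -0.7) the arrows circulate counterclockwise. The curl (z-component) there is about +4; positive curl means counterclockwise rotation.

counterclockwise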